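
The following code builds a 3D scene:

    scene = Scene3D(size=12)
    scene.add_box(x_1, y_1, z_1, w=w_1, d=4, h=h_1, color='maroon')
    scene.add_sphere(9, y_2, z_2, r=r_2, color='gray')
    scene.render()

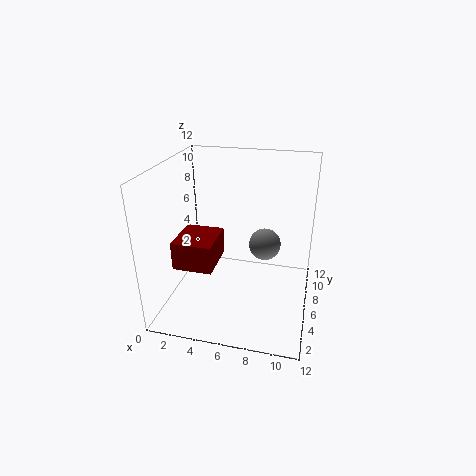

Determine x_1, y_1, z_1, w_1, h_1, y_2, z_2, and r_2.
x_1 = 0.5; y_1 = 4.5; z_1 = 3; w_1 = 3.5; h_1 = 2.5; y_2 = 1; z_2 = 8.5; r_2 = 1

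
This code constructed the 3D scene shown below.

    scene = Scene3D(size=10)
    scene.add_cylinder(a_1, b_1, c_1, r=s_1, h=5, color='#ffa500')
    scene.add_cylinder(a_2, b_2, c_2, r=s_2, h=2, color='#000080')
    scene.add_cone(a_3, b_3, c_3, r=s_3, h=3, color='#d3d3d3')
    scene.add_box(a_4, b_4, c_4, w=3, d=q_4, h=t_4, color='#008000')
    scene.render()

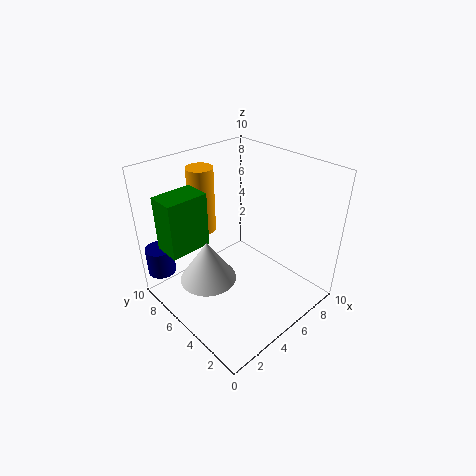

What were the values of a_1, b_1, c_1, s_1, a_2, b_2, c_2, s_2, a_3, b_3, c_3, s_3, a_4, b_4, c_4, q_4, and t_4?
a_1 = 5; b_1 = 9; c_1 = 4; s_1 = 1; a_2 = 1; b_2 = 9; c_2 = 2; s_2 = 1; a_3 = 3; b_3 = 6; c_3 = 2; s_3 = 2; a_4 = 1; b_4 = 7; c_4 = 4; q_4 = 2; t_4 = 4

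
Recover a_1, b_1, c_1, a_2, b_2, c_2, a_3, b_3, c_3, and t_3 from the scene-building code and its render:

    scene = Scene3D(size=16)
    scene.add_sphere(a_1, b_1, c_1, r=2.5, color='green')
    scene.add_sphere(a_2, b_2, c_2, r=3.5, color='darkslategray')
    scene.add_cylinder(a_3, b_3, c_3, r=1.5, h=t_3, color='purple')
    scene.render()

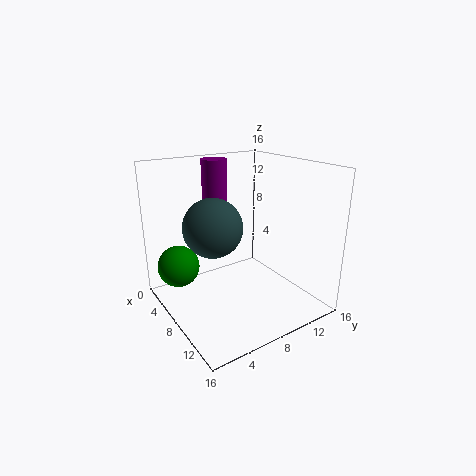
a_1 = 2.5, b_1 = 3, c_1 = 3.5, a_2 = 5, b_2 = 6.5, c_2 = 8.5, a_3 = 3, b_3 = 8, c_3 = 8.5, t_3 = 7.5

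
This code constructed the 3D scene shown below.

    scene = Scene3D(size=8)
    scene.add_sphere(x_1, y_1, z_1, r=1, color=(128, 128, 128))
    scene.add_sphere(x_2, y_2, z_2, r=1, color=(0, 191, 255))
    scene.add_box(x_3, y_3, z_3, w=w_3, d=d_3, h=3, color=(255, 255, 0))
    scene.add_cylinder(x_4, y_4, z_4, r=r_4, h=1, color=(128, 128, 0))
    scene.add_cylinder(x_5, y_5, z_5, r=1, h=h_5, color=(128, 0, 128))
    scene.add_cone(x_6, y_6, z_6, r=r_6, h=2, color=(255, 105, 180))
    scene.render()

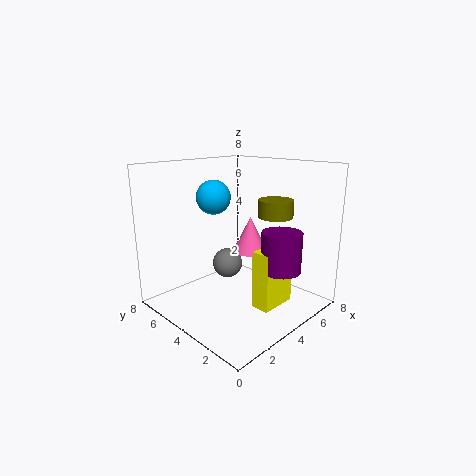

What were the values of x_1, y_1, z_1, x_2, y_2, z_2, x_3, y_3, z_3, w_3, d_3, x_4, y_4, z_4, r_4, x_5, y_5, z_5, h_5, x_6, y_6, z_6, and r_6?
x_1 = 6; y_1 = 7; z_1 = 1; x_2 = 4; y_2 = 6; z_2 = 6; x_3 = 3; y_3 = 1; z_3 = 1; w_3 = 2; d_3 = 1; x_4 = 6; y_4 = 3; z_4 = 5; r_4 = 1; x_5 = 4; y_5 = 1; z_5 = 3; h_5 = 2; x_6 = 5; y_6 = 4; z_6 = 3; r_6 = 1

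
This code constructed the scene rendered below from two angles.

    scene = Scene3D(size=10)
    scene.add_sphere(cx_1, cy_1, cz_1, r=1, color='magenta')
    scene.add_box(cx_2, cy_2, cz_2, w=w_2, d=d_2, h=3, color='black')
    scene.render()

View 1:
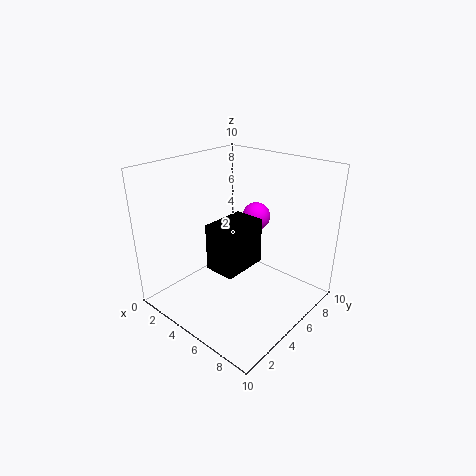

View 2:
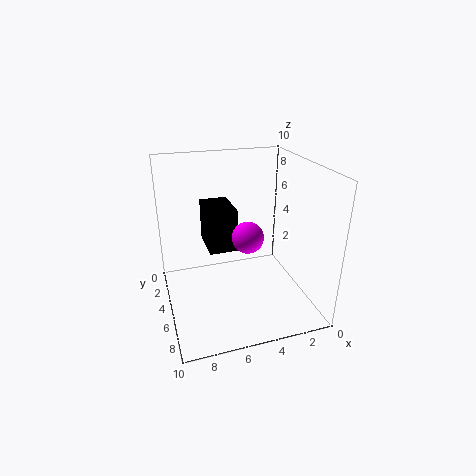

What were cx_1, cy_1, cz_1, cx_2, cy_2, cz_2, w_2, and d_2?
cx_1 = 5; cy_1 = 7; cz_1 = 6; cx_2 = 5; cy_2 = 2; cz_2 = 4; w_2 = 2; d_2 = 3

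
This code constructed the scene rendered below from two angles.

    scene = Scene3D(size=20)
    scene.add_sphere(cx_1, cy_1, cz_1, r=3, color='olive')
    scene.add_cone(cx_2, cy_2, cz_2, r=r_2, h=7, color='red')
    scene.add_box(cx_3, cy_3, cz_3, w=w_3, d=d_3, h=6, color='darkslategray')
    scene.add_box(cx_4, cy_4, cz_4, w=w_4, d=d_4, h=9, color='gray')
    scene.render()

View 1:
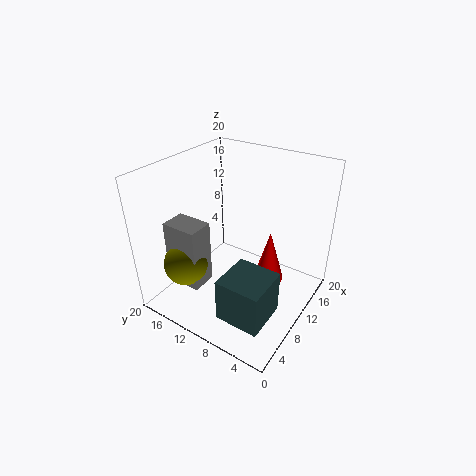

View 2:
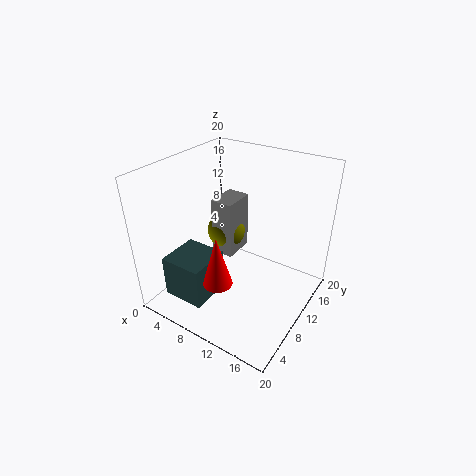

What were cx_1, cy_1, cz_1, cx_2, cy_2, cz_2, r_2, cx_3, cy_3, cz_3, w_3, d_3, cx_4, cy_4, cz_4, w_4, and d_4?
cx_1 = 4.5; cy_1 = 15; cz_1 = 7; cx_2 = 10; cy_2 = 5; cz_2 = 5.5; r_2 = 2; cx_3 = 2.5; cy_3 = 2.5; cz_3 = 2; w_3 = 6; d_3 = 6; cx_4 = 3.5; cy_4 = 12.5; cz_4 = 4; w_4 = 3.5; d_4 = 5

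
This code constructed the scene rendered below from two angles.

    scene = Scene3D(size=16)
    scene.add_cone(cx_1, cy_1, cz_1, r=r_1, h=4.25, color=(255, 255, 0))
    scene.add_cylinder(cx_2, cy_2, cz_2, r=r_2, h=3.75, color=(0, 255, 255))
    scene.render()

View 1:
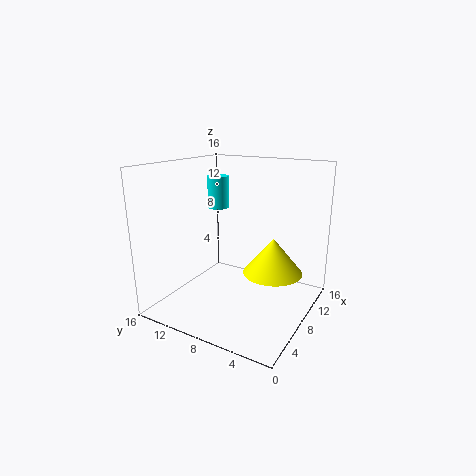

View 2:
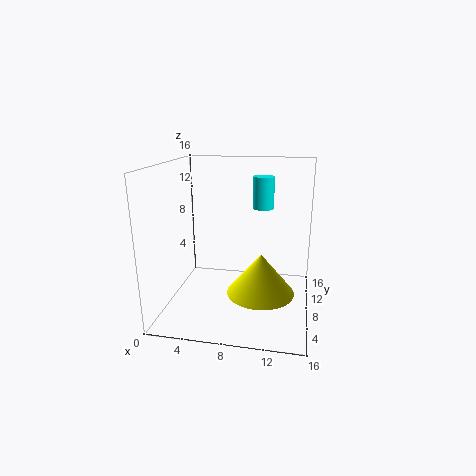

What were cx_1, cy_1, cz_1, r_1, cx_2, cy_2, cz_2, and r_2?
cx_1 = 11; cy_1 = 5; cz_1 = 3.25; r_1 = 3.5; cx_2 = 10.25; cy_2 = 12; cz_2 = 10.5; r_2 = 1.25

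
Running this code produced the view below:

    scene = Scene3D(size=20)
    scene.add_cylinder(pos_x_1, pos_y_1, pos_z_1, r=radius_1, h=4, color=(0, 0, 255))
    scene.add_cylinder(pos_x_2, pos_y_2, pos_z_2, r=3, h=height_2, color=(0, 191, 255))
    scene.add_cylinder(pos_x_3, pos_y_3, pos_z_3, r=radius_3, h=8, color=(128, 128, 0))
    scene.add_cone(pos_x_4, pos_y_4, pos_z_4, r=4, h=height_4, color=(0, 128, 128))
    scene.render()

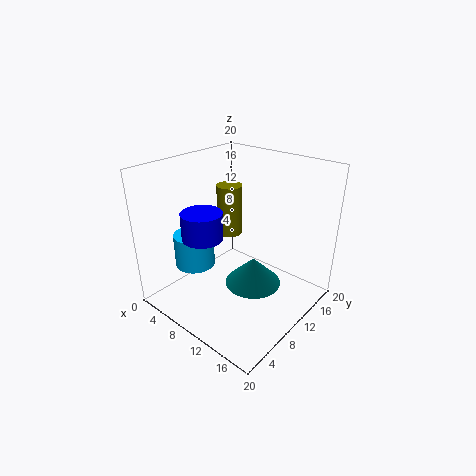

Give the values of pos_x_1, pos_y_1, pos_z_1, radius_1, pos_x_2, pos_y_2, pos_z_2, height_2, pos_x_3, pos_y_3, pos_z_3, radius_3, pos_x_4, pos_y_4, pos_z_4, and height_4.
pos_x_1 = 5; pos_y_1 = 8; pos_z_1 = 9; radius_1 = 3; pos_x_2 = 3; pos_y_2 = 8; pos_z_2 = 4; height_2 = 5; pos_x_3 = 4; pos_y_3 = 15; pos_z_3 = 7; radius_3 = 2; pos_x_4 = 12; pos_y_4 = 11; pos_z_4 = 3; height_4 = 4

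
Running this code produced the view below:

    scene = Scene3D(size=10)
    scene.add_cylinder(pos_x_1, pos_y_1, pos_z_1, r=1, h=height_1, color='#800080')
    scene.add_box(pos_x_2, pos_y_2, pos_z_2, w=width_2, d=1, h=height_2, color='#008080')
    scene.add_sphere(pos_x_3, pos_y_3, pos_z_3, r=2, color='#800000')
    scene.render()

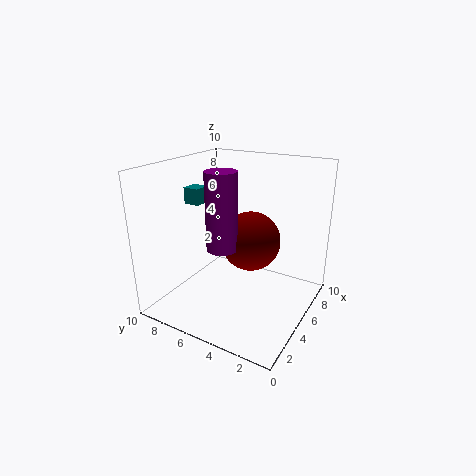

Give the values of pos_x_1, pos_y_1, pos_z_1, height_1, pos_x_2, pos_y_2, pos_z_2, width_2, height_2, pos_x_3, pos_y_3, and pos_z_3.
pos_x_1 = 3
pos_y_1 = 5
pos_z_1 = 5
height_1 = 5
pos_x_2 = 2
pos_y_2 = 6
pos_z_2 = 8
width_2 = 1
height_2 = 1
pos_x_3 = 5
pos_y_3 = 4
pos_z_3 = 5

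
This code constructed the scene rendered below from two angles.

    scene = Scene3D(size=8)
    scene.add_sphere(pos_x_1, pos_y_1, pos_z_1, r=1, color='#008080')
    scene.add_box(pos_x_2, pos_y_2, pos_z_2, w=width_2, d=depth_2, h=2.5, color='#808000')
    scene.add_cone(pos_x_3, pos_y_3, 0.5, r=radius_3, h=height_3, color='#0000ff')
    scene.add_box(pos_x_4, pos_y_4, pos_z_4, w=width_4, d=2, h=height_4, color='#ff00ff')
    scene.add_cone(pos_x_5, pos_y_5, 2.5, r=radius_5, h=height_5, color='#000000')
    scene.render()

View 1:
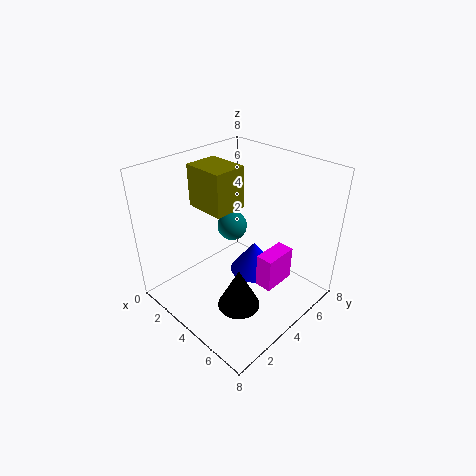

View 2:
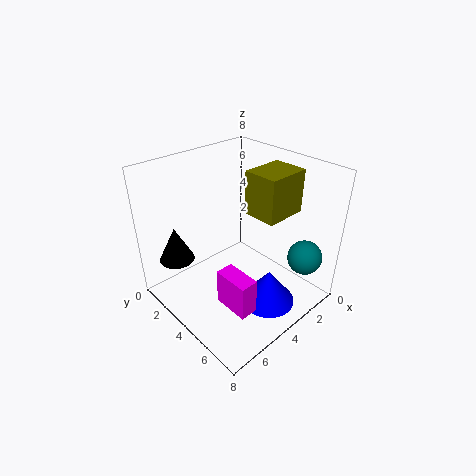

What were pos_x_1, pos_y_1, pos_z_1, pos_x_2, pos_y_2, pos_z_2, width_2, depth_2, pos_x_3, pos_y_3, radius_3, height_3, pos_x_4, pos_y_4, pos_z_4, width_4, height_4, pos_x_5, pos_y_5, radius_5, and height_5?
pos_x_1 = 1, pos_y_1 = 6.5, pos_z_1 = 2.5, pos_x_2 = 0.5, pos_y_2 = 3.5, pos_z_2 = 5, width_2 = 2.5, depth_2 = 2, pos_x_3 = 3.5, pos_y_3 = 6, radius_3 = 1.5, height_3 = 2, pos_x_4 = 5, pos_y_4 = 4.5, pos_z_4 = 1, width_4 = 1, height_4 = 2, pos_x_5 = 6.5, pos_y_5 = 1.5, radius_5 = 1, height_5 = 2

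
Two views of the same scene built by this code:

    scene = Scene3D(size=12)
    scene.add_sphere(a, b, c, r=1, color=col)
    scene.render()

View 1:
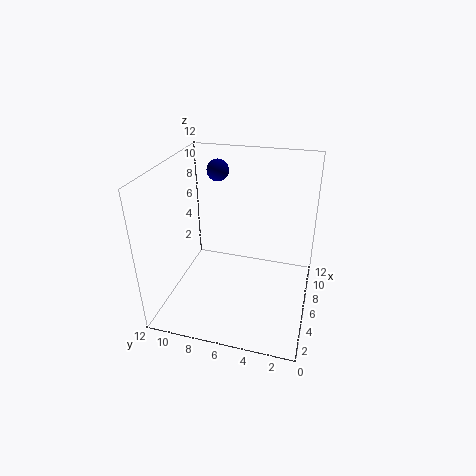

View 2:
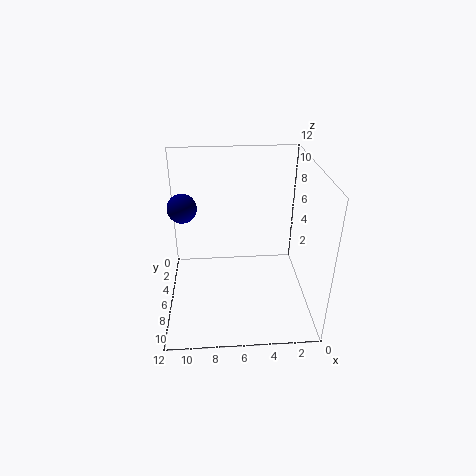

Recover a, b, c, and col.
a = 10, b = 9, c = 10.25, col = 'navy'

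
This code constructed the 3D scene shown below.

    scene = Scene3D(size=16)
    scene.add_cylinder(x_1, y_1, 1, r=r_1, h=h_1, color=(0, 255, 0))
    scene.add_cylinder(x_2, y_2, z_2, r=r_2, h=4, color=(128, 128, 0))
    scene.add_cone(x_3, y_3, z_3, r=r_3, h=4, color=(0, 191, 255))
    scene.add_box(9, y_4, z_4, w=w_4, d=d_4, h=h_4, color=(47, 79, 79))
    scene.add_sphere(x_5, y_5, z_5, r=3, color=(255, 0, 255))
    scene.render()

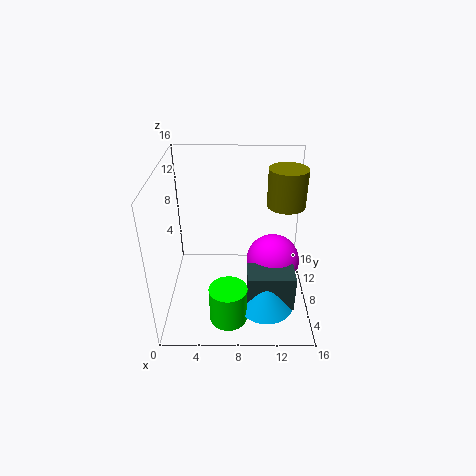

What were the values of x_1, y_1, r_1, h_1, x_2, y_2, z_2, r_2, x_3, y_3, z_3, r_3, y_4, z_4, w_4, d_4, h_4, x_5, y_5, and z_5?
x_1 = 7; y_1 = 3; r_1 = 2; h_1 = 4; x_2 = 13; y_2 = 8; z_2 = 12; r_2 = 2; x_3 = 11; y_3 = 4; z_3 = 2; r_3 = 3; y_4 = 3; z_4 = 2; w_4 = 5; d_4 = 3; h_4 = 4; x_5 = 12; y_5 = 8; z_5 = 5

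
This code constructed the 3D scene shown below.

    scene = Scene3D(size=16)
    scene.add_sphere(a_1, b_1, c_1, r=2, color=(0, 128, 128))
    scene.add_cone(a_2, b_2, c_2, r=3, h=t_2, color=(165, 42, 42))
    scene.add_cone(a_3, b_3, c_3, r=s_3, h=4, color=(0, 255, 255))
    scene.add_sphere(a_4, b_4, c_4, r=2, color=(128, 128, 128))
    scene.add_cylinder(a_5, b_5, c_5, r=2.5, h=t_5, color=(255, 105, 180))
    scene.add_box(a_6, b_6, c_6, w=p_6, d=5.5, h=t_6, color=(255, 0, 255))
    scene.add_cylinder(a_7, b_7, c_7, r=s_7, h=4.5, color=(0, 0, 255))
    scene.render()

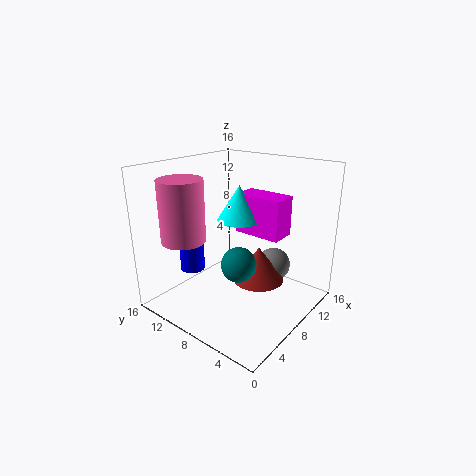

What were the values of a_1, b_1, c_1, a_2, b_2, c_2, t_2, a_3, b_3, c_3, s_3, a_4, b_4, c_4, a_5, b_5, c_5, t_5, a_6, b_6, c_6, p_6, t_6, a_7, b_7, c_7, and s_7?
a_1 = 7.5; b_1 = 7.5; c_1 = 5; a_2 = 10; b_2 = 6.5; c_2 = 2.5; t_2 = 4; a_3 = 9.5; b_3 = 9; c_3 = 9.5; s_3 = 2.5; a_4 = 12.5; b_4 = 6; c_4 = 3.5; a_5 = 4.5; b_5 = 13; c_5 = 7.5; t_5 = 7; a_6 = 9.5; b_6 = 4; c_6 = 8; p_6 = 3; t_6 = 4.5; a_7 = 7; b_7 = 14.5; c_7 = 2.5; s_7 = 1.5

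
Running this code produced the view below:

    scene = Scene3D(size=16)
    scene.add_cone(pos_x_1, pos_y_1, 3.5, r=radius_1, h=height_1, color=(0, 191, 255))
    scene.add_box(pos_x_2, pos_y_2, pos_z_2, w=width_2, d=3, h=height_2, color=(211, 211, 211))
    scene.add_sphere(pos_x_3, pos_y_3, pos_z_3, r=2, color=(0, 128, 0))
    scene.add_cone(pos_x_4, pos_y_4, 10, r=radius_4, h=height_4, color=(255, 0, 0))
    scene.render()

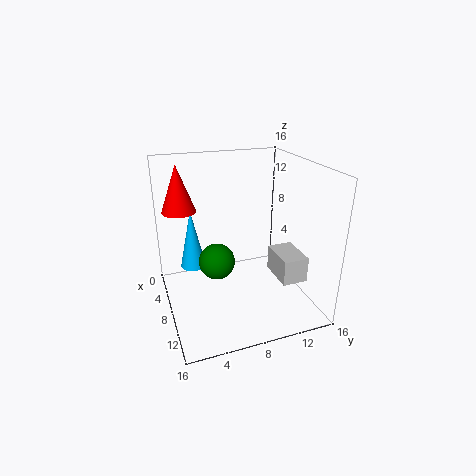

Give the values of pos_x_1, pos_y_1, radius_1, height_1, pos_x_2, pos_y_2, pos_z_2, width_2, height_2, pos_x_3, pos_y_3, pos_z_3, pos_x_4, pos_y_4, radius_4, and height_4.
pos_x_1 = 4.5
pos_y_1 = 3.5
radius_1 = 1.5
height_1 = 7
pos_x_2 = 6.5
pos_y_2 = 12.5
pos_z_2 = 2.5
width_2 = 4.5
height_2 = 3
pos_x_3 = 8
pos_y_3 = 5.5
pos_z_3 = 5.5
pos_x_4 = 3
pos_y_4 = 2.5
radius_4 = 2
height_4 = 5.5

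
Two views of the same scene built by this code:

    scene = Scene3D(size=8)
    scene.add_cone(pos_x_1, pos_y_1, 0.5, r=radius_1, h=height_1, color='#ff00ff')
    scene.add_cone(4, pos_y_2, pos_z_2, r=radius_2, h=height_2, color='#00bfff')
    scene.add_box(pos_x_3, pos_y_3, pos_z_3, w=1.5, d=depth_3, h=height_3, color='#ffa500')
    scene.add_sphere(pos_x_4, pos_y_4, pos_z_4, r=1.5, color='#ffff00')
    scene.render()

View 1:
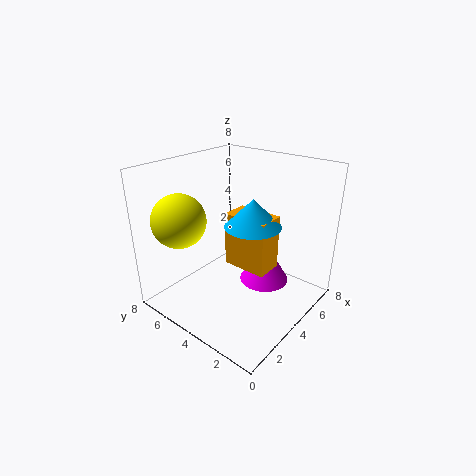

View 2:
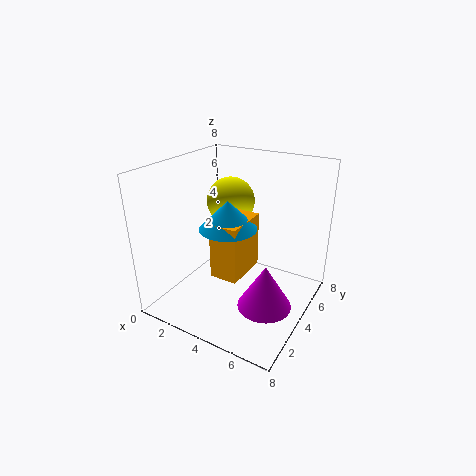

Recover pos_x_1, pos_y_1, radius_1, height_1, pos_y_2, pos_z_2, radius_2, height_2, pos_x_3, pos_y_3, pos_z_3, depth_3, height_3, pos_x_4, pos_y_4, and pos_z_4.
pos_x_1 = 6; pos_y_1 = 3.5; radius_1 = 1.5; height_1 = 2.5; pos_y_2 = 3; pos_z_2 = 5; radius_2 = 1.5; height_2 = 1.5; pos_x_3 = 3.5; pos_y_3 = 2; pos_z_3 = 2.5; depth_3 = 2.5; height_3 = 3; pos_x_4 = 2; pos_y_4 = 6.5; pos_z_4 = 5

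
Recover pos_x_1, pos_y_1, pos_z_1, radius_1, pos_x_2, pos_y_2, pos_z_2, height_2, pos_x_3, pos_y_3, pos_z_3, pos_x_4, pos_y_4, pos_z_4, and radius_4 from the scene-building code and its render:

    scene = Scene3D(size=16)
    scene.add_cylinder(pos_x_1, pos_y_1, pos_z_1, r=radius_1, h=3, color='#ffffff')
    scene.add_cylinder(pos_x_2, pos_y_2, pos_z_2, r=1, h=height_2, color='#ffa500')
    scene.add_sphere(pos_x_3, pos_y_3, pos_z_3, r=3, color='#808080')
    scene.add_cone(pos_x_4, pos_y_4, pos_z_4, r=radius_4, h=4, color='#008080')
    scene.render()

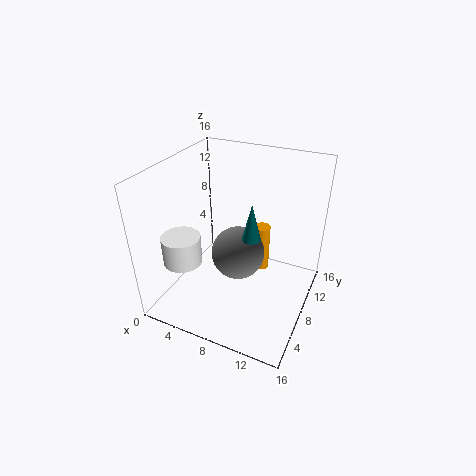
pos_x_1 = 4; pos_y_1 = 3; pos_z_1 = 7; radius_1 = 2; pos_x_2 = 9; pos_y_2 = 13; pos_z_2 = 1; height_2 = 6; pos_x_3 = 8; pos_y_3 = 8; pos_z_3 = 6; pos_x_4 = 10; pos_y_4 = 7; pos_z_4 = 9; radius_4 = 1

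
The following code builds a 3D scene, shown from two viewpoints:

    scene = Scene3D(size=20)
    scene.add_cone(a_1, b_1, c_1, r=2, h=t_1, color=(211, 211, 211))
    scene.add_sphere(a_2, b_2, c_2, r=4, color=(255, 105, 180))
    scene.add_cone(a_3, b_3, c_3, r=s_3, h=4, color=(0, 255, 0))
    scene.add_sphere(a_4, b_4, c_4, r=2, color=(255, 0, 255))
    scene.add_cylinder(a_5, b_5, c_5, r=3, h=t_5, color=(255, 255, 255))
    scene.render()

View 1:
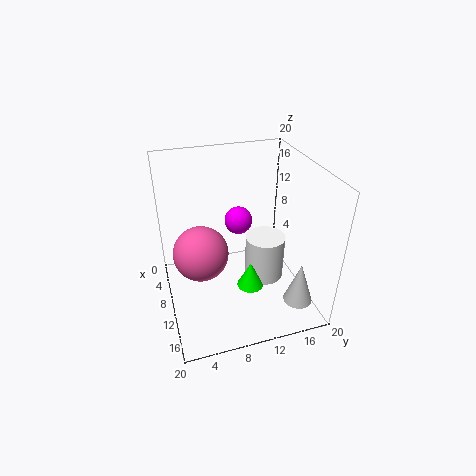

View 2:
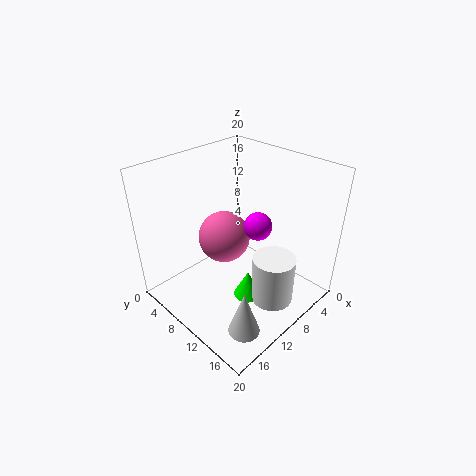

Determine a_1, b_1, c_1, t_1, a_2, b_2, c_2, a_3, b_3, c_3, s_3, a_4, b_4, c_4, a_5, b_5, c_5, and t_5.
a_1 = 16
b_1 = 17
c_1 = 2
t_1 = 6
a_2 = 8
b_2 = 5
c_2 = 7
a_3 = 10
b_3 = 12
c_3 = 1
s_3 = 2
a_4 = 7
b_4 = 11
c_4 = 11
a_5 = 8
b_5 = 15
c_5 = 1
t_5 = 7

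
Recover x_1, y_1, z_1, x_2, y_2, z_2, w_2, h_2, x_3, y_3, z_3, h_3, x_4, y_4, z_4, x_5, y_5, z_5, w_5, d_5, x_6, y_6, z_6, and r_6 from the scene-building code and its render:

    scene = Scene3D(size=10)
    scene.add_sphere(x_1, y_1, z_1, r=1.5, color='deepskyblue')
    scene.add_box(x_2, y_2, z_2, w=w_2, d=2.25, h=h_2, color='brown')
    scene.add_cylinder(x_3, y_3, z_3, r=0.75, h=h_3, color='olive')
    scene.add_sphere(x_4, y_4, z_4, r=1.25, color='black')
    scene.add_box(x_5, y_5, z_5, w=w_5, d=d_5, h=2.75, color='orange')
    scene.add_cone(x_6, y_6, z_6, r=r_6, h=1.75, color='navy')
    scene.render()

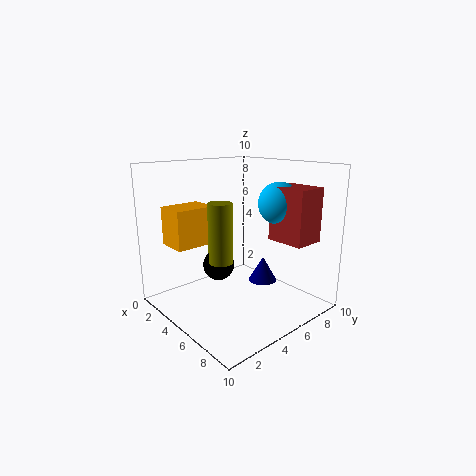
x_1 = 6.25, y_1 = 7.75, z_1 = 7.25, x_2 = 6, y_2 = 7, z_2 = 4.75, w_2 = 2.75, h_2 = 3.75, x_3 = 6.25, y_3 = 2.5, z_3 = 4.25, h_3 = 3.75, x_4 = 1.75, y_4 = 5.75, z_4 = 1.75, x_5 = 0.75, y_5 = 1.5, z_5 = 4.25, w_5 = 2.25, d_5 = 3, x_6 = 6, y_6 = 6.5, z_6 = 1.75, r_6 = 1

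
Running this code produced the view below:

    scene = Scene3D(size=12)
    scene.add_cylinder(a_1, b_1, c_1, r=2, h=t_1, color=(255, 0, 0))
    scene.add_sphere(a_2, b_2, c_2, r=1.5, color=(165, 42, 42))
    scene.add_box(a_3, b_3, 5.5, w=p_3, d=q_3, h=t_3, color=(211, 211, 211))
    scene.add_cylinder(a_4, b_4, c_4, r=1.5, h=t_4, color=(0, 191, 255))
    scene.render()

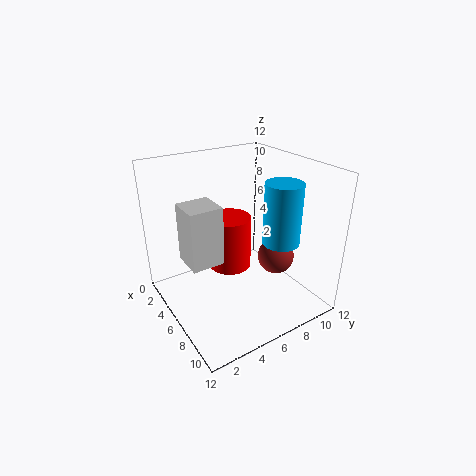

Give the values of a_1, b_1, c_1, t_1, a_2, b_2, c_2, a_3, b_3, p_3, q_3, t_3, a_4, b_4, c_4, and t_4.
a_1 = 3
b_1 = 7
c_1 = 1.5
t_1 = 5
a_2 = 8
b_2 = 8.5
c_2 = 4.5
a_3 = 5.5
b_3 = 1
p_3 = 2.5
q_3 = 2.5
t_3 = 4.5
a_4 = 8.5
b_4 = 8.5
c_4 = 6
t_4 = 5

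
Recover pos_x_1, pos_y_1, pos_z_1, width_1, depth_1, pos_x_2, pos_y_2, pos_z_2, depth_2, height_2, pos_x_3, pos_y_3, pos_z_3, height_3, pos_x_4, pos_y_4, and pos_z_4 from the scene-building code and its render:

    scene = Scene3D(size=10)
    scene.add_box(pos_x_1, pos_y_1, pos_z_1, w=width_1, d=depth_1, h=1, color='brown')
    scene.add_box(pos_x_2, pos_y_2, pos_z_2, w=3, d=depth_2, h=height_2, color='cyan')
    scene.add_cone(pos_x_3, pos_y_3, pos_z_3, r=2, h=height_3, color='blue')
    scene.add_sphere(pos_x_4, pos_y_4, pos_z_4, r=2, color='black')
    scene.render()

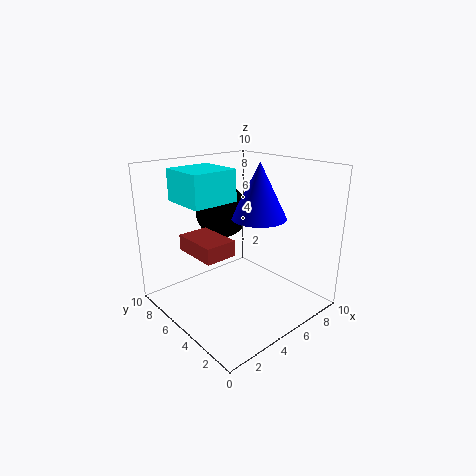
pos_x_1 = 1
pos_y_1 = 3
pos_z_1 = 5
width_1 = 2
depth_1 = 3
pos_x_2 = 1
pos_y_2 = 4
pos_z_2 = 8
depth_2 = 3
height_2 = 2
pos_x_3 = 7
pos_y_3 = 5
pos_z_3 = 6
height_3 = 4
pos_x_4 = 6
pos_y_4 = 8
pos_z_4 = 6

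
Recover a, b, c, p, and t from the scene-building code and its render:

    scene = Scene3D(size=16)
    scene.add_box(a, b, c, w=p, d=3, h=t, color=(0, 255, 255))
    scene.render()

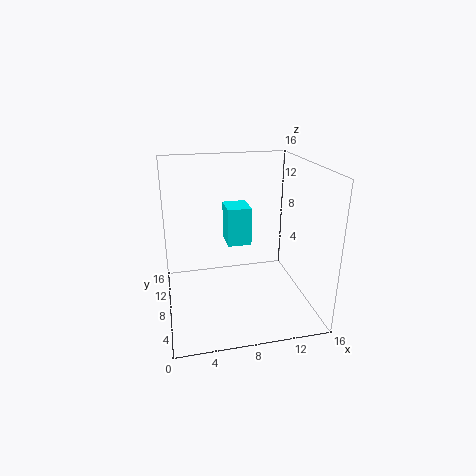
a = 6.5, b = 6, c = 8, p = 2.5, t = 4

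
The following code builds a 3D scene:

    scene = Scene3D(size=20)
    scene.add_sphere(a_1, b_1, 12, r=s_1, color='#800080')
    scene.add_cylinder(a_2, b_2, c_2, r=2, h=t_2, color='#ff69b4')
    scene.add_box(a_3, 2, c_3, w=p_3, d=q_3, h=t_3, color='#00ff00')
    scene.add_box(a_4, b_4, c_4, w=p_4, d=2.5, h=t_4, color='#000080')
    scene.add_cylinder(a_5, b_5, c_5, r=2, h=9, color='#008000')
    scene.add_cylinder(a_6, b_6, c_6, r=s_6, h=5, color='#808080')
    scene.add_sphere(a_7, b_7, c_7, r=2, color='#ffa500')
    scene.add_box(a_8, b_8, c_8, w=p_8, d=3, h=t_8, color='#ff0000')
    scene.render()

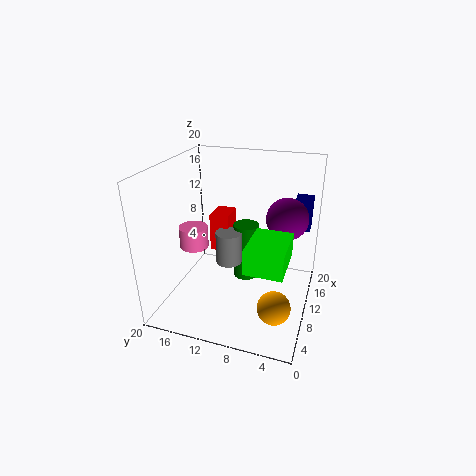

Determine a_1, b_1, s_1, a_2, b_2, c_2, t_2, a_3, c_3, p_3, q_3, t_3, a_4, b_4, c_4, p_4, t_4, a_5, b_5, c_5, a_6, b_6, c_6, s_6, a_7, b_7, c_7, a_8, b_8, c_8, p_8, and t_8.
a_1 = 14, b_1 = 4, s_1 = 3, a_2 = 8.5, b_2 = 16, c_2 = 8.5, t_2 = 3, a_3 = 1, c_3 = 10.5, p_3 = 6, q_3 = 4.5, t_3 = 3, a_4 = 17, b_4 = 1, c_4 = 9, p_4 = 2.5, t_4 = 5, a_5 = 15.5, b_5 = 10.5, c_5 = 0.5, a_6 = 13, b_6 = 12.5, c_6 = 4, s_6 = 2, a_7 = 2.5, b_7 = 3, c_7 = 5.5, a_8 = 14, b_8 = 13, c_8 = 5, p_8 = 4, t_8 = 6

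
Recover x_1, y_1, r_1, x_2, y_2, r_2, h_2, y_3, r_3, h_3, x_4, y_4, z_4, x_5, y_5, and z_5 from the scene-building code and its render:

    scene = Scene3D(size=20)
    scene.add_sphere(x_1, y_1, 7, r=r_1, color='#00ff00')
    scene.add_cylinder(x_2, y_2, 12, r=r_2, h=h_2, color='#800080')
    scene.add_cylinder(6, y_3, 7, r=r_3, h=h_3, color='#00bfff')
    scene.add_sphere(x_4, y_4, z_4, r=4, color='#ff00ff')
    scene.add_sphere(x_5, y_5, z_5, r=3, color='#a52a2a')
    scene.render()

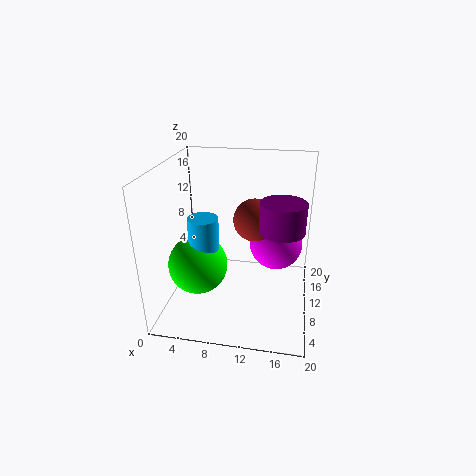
x_1 = 5
y_1 = 7
r_1 = 4
x_2 = 16
y_2 = 9
r_2 = 3
h_2 = 4
y_3 = 7
r_3 = 2
h_3 = 7
x_4 = 15
y_4 = 15
z_4 = 7
x_5 = 12
y_5 = 12
z_5 = 12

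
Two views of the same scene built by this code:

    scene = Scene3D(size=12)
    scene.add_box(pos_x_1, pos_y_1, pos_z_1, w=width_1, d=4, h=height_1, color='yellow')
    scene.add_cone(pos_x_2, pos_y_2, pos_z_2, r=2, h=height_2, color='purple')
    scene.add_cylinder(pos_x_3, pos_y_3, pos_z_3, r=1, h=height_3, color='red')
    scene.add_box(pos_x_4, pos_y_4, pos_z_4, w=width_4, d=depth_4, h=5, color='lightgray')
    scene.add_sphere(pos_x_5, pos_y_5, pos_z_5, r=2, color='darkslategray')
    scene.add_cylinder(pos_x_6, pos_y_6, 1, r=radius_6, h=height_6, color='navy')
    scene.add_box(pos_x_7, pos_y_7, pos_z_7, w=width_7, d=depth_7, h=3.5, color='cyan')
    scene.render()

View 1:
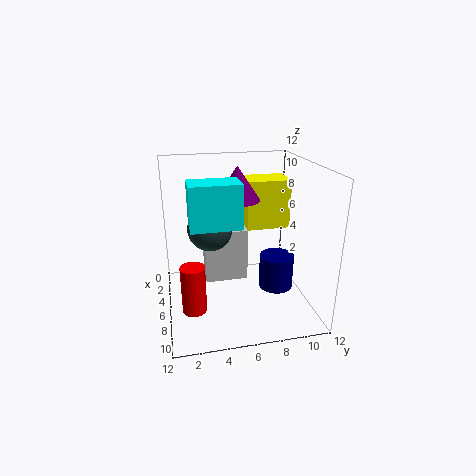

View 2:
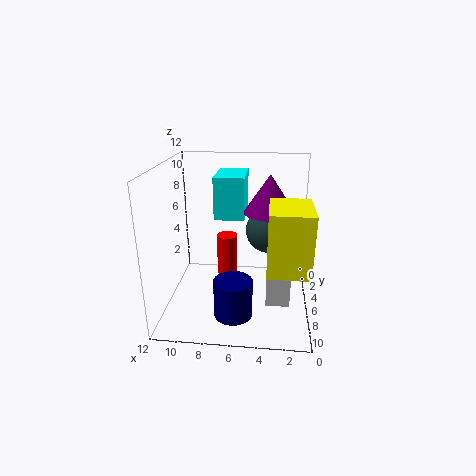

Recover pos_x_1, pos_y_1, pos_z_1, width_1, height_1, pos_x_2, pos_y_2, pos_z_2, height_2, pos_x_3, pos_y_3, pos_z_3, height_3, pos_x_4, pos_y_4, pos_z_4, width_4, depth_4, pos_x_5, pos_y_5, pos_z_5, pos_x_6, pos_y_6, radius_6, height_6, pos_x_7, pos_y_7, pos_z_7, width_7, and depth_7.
pos_x_1 = 0.5; pos_y_1 = 7.5; pos_z_1 = 5.5; width_1 = 3; height_1 = 4.5; pos_x_2 = 3.5; pos_y_2 = 6.5; pos_z_2 = 8.5; height_2 = 3; pos_x_3 = 7.5; pos_y_3 = 2; pos_z_3 = 0.5; height_3 = 4; pos_x_4 = 1.5; pos_y_4 = 3.5; pos_z_4 = 0.5; width_4 = 2; depth_4 = 4; pos_x_5 = 3.5; pos_y_5 = 4; pos_z_5 = 6; pos_x_6 = 6; pos_y_6 = 9.5; radius_6 = 1.5; height_6 = 3; pos_x_7 = 5.5; pos_y_7 = 2; pos_z_7 = 7.5; width_7 = 2.5; depth_7 = 4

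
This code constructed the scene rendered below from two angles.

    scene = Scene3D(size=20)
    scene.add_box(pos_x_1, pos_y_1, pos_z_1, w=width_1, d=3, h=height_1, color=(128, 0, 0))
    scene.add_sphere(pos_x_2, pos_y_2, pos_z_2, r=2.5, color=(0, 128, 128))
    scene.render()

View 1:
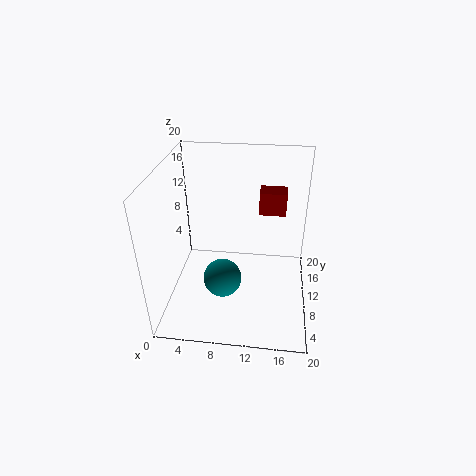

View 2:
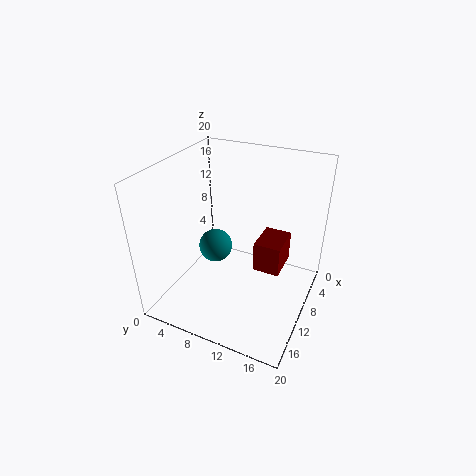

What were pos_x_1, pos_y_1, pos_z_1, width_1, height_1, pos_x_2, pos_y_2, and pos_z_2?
pos_x_1 = 12.5
pos_y_1 = 15
pos_z_1 = 11
width_1 = 4
height_1 = 3.5
pos_x_2 = 8.5
pos_y_2 = 5.5
pos_z_2 = 6.5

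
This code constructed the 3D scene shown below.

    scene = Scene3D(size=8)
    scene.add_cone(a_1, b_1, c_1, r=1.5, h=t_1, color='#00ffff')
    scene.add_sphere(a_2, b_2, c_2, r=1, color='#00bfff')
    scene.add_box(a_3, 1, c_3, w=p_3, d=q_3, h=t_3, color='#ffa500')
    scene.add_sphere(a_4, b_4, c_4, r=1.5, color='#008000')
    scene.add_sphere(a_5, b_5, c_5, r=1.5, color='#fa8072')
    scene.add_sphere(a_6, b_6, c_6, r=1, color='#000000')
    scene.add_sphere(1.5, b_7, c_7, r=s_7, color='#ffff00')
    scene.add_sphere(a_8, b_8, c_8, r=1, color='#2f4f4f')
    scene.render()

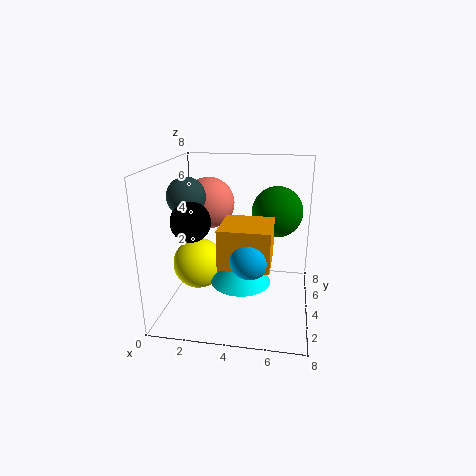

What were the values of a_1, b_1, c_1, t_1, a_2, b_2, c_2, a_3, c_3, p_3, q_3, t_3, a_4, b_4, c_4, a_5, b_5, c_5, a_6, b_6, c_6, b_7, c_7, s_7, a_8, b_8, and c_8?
a_1 = 4.5, b_1 = 2, c_1 = 2.5, t_1 = 2, a_2 = 5, b_2 = 1.5, c_2 = 4, a_3 = 3.5, c_3 = 3.5, p_3 = 2.5, q_3 = 2.5, t_3 = 2, a_4 = 6, b_4 = 6, c_4 = 5, a_5 = 2, b_5 = 5.5, c_5 = 5.5, a_6 = 2, b_6 = 2, c_6 = 5.5, b_7 = 4.5, c_7 = 2, s_7 = 1.5, a_8 = 1.5, b_8 = 3, c_8 = 6.5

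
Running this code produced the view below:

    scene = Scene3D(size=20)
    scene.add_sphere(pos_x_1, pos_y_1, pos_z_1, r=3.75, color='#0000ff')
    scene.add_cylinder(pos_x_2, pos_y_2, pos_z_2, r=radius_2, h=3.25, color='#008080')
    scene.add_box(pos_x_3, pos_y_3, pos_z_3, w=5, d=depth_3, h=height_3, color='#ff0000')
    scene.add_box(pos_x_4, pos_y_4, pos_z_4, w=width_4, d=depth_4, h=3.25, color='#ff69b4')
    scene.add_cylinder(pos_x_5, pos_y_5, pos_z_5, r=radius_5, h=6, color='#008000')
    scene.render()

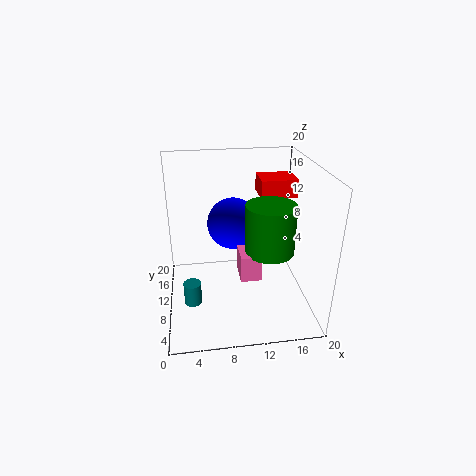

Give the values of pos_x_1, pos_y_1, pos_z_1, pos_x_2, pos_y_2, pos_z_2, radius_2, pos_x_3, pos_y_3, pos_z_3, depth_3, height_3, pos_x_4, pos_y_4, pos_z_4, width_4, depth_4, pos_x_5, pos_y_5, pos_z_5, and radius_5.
pos_x_1 = 9.75
pos_y_1 = 13.25
pos_z_1 = 10.75
pos_x_2 = 3.25
pos_y_2 = 9
pos_z_2 = 0.5
radius_2 = 1.25
pos_x_3 = 13.25
pos_y_3 = 10.5
pos_z_3 = 15.25
depth_3 = 4.25
height_3 = 2.5
pos_x_4 = 9.25
pos_y_4 = 2.5
pos_z_4 = 8
width_4 = 2.5
depth_4 = 3.25
pos_x_5 = 13
pos_y_5 = 4.25
pos_z_5 = 11
radius_5 = 3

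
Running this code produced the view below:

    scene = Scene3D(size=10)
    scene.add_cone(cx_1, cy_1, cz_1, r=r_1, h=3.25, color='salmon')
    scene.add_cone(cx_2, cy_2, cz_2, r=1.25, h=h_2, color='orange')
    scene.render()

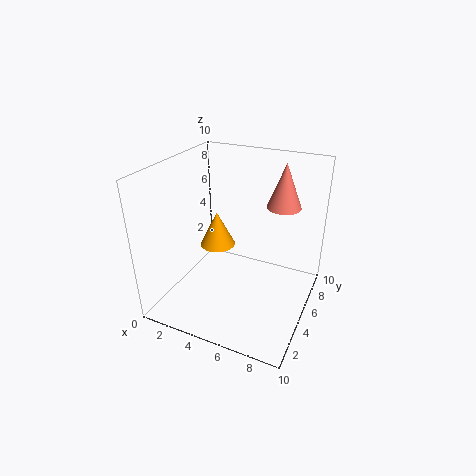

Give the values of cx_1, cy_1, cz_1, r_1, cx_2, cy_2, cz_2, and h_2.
cx_1 = 7.25; cy_1 = 8; cz_1 = 6.5; r_1 = 1.25; cx_2 = 3.25; cy_2 = 5.25; cz_2 = 4; h_2 = 2.5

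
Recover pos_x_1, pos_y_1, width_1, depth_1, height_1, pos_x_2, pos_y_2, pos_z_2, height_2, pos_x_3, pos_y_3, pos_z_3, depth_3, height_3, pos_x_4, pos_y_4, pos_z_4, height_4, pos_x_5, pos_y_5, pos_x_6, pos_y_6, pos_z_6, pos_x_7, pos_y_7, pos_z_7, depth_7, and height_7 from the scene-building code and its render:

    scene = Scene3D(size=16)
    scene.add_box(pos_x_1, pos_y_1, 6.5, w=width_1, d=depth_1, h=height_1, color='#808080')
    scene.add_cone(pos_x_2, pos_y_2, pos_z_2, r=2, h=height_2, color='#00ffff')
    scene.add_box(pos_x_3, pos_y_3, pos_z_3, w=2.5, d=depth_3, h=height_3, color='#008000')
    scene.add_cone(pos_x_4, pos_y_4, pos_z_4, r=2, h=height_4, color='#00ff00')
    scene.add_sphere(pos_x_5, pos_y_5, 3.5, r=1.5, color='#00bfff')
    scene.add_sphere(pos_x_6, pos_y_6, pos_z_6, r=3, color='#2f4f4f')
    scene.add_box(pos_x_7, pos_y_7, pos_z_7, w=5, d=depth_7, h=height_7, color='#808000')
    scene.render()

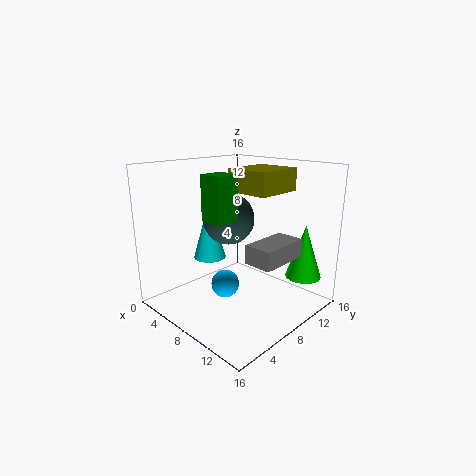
pos_x_1 = 11
pos_y_1 = 6
width_1 = 3
depth_1 = 5.5
height_1 = 2
pos_x_2 = 2.5
pos_y_2 = 8.5
pos_z_2 = 4
height_2 = 7
pos_x_3 = 8
pos_y_3 = 3
pos_z_3 = 11
depth_3 = 2.5
height_3 = 4.5
pos_x_4 = 13.5
pos_y_4 = 13
pos_z_4 = 3.5
height_4 = 6
pos_x_5 = 8.5
pos_y_5 = 5.5
pos_x_6 = 5.5
pos_y_6 = 9
pos_z_6 = 9.5
pos_x_7 = 6.5
pos_y_7 = 8
pos_z_7 = 13
depth_7 = 5.5
height_7 = 2.5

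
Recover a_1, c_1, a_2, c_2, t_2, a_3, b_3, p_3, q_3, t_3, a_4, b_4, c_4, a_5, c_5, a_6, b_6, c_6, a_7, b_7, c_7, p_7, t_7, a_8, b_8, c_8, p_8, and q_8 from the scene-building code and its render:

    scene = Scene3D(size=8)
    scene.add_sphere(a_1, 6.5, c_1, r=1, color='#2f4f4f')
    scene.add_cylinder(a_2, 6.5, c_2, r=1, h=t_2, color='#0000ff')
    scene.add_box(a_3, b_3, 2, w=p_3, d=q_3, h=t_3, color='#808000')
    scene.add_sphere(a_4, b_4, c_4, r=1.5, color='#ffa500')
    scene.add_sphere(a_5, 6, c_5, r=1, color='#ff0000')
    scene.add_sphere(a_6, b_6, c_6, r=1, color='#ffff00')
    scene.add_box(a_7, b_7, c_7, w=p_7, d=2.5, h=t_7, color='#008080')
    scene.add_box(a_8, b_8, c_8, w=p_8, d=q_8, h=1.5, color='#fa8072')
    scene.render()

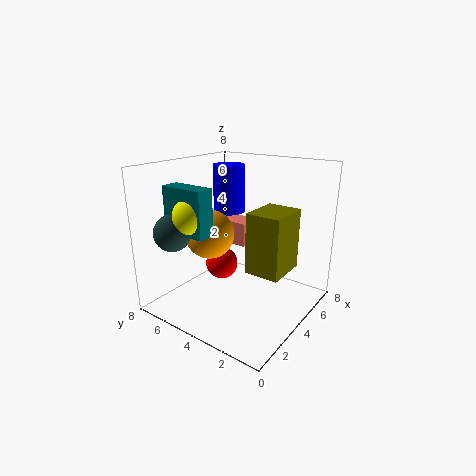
a_1 = 1.5, c_1 = 4.5, a_2 = 6.5, c_2 = 4.5, t_2 = 3, a_3 = 4, b_3 = 1.5, p_3 = 2.5, q_3 = 2, t_3 = 3.5, a_4 = 4.5, b_4 = 6.5, c_4 = 3.5, a_5 = 5, c_5 = 1.5, a_6 = 2, b_6 = 5.5, c_6 = 5.5, a_7 = 1.5, b_7 = 4.5, c_7 = 4.5, p_7 = 1, t_7 = 2.5, a_8 = 6, b_8 = 5, c_8 = 2.5, p_8 = 1.5, q_8 = 2.5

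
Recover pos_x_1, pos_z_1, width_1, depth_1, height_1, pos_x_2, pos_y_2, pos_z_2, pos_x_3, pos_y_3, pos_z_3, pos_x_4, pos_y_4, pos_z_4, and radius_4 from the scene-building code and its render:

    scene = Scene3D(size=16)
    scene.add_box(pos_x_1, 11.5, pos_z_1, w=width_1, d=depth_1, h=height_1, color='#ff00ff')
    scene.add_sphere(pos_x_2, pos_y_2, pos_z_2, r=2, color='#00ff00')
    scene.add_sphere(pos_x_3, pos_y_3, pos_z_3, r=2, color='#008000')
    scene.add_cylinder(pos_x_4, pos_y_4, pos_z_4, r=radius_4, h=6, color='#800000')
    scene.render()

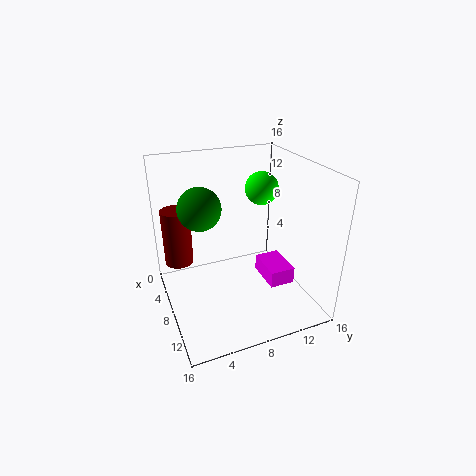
pos_x_1 = 5.5, pos_z_1 = 1.5, width_1 = 4.5, depth_1 = 3, height_1 = 2, pos_x_2 = 4.5, pos_y_2 = 12.5, pos_z_2 = 12, pos_x_3 = 11, pos_y_3 = 3, pos_z_3 = 13.5, pos_x_4 = 7, pos_y_4 = 1.5, pos_z_4 = 6, radius_4 = 1.5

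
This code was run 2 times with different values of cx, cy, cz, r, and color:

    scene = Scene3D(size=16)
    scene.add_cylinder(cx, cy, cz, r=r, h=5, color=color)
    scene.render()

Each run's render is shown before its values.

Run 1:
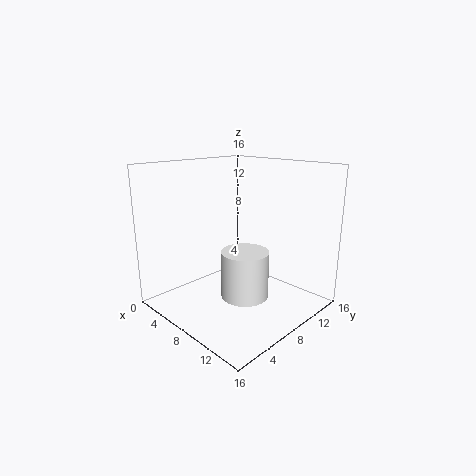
cx = 10.5
cy = 6.5
cz = 2.5
r = 2.5
color = 'white'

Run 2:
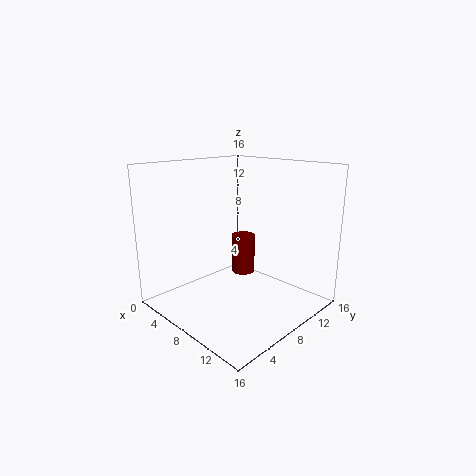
cx = 4.5
cy = 12.5
cz = 1.5
r = 1.5
color = 'maroon'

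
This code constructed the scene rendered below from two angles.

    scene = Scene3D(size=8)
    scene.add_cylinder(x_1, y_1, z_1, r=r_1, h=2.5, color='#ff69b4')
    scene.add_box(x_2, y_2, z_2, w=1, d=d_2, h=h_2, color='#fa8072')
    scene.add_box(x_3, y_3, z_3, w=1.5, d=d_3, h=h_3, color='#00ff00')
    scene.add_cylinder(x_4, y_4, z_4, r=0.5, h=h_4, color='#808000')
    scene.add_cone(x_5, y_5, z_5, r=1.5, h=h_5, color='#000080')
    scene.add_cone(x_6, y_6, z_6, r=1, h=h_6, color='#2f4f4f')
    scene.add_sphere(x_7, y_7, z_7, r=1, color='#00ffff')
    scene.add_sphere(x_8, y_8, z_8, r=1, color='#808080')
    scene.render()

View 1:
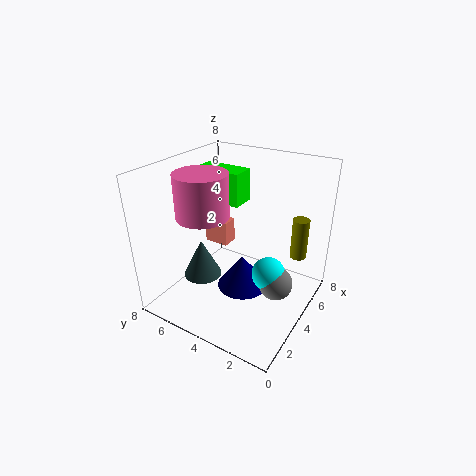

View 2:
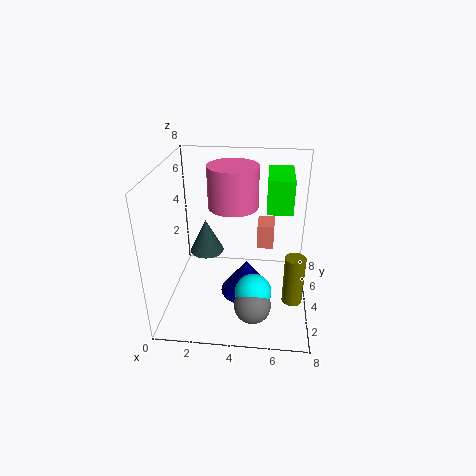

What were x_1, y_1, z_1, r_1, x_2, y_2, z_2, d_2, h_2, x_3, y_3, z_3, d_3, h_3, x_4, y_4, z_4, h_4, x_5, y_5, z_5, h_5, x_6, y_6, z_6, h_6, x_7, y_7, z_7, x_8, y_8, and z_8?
x_1 = 3.5, y_1 = 6, z_1 = 5, r_1 = 1.5, x_2 = 5, y_2 = 5.5, z_2 = 2.5, d_2 = 1.5, h_2 = 1.5, x_3 = 5.5, y_3 = 5, z_3 = 5, d_3 = 3, h_3 = 2, x_4 = 7, y_4 = 1.5, z_4 = 2, h_4 = 2.5, x_5 = 4.5, y_5 = 4, z_5 = 0.5, h_5 = 2, x_6 = 2, y_6 = 5, z_6 = 2.5, h_6 = 2, x_7 = 5, y_7 = 2.5, z_7 = 1.5, x_8 = 5, y_8 = 2, z_8 = 1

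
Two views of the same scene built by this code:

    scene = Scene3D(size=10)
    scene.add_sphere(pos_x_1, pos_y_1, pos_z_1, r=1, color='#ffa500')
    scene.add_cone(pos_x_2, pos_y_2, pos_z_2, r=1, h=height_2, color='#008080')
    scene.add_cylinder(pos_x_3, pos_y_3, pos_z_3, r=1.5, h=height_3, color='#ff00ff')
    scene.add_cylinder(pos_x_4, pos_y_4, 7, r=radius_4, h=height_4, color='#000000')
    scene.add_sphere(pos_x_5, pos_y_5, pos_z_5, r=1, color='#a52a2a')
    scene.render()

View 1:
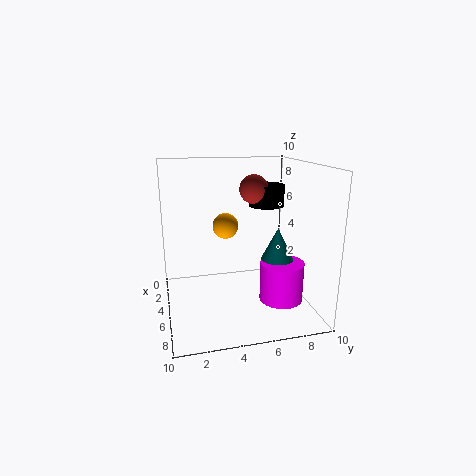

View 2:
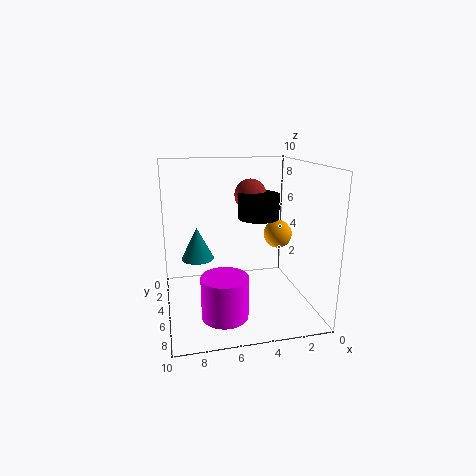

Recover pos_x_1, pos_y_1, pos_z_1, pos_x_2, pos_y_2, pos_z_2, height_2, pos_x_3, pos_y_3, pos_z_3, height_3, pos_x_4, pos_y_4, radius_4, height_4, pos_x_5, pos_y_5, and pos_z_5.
pos_x_1 = 2
pos_y_1 = 4.75
pos_z_1 = 5
pos_x_2 = 8
pos_y_2 = 6.75
pos_z_2 = 4.5
height_2 = 2
pos_x_3 = 6.5
pos_y_3 = 7.75
pos_z_3 = 0.75
height_3 = 2.75
pos_x_4 = 4.25
pos_y_4 = 7.25
radius_4 = 1.25
height_4 = 1.5
pos_x_5 = 4.5
pos_y_5 = 6.25
pos_z_5 = 8.25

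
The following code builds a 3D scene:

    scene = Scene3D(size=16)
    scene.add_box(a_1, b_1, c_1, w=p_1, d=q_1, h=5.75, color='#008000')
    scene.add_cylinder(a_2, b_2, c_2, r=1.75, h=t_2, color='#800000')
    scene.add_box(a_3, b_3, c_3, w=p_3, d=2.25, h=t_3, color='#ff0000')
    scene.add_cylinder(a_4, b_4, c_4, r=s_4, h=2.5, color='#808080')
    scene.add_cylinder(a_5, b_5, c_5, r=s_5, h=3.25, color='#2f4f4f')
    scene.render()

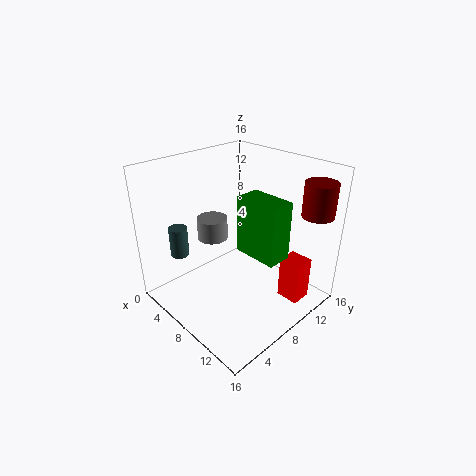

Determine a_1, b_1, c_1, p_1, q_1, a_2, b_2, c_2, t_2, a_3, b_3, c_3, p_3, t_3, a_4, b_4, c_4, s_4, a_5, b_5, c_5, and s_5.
a_1 = 10.25, b_1 = 5.75, c_1 = 8.5, p_1 = 4.5, q_1 = 2.5, a_2 = 14, b_2 = 14, c_2 = 10.75, t_2 = 3.75, a_3 = 12.5, b_3 = 10, c_3 = 1.75, p_3 = 2.5, t_3 = 4.75, a_4 = 4.5, b_4 = 7.25, c_4 = 7, s_4 = 1.75, a_5 = 4.25, b_5 = 2.75, c_5 = 6.5, s_5 = 1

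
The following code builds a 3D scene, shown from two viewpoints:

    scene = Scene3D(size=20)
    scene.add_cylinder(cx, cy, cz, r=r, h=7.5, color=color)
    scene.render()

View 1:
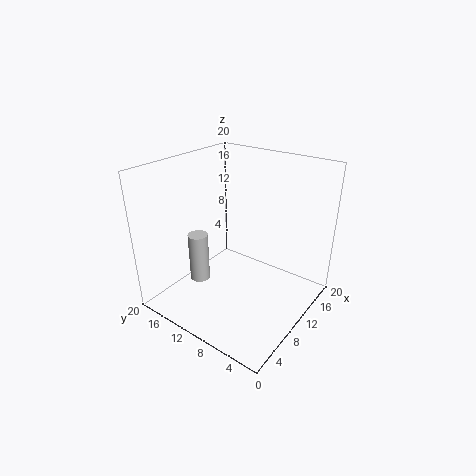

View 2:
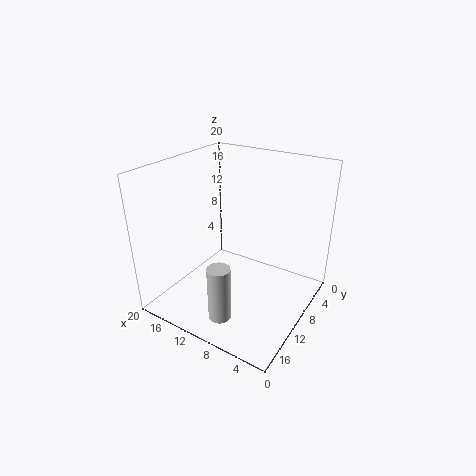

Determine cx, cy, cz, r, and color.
cx = 8.75, cy = 16.5, cz = 1.5, r = 1.5, color = 'lightgray'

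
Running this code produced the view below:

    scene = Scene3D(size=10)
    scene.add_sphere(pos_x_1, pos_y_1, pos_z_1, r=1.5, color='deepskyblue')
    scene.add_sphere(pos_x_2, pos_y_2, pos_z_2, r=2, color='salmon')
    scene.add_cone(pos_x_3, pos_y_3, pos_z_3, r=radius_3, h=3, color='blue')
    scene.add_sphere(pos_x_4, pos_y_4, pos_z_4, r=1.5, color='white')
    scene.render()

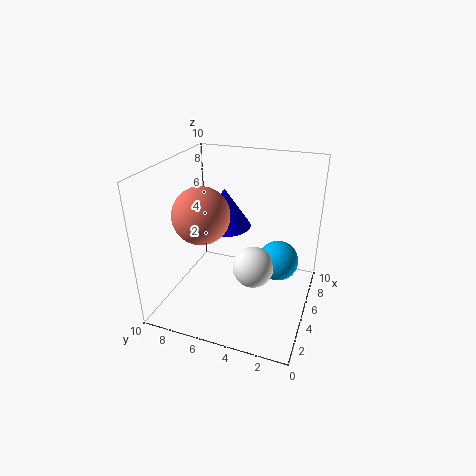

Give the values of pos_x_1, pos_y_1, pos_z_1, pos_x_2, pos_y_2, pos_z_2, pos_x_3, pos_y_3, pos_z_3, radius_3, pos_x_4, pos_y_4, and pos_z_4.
pos_x_1 = 7; pos_y_1 = 2.5; pos_z_1 = 2.5; pos_x_2 = 4.5; pos_y_2 = 7.5; pos_z_2 = 6.5; pos_x_3 = 7.5; pos_y_3 = 7; pos_z_3 = 4.5; radius_3 = 2; pos_x_4 = 5.5; pos_y_4 = 4; pos_z_4 = 2.5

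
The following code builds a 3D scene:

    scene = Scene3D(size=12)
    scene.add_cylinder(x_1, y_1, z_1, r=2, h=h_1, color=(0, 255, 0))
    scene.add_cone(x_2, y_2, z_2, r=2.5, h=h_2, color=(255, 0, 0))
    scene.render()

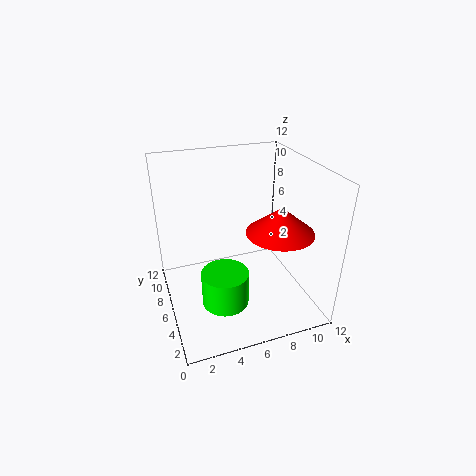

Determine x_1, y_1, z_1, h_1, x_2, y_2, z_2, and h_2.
x_1 = 4.5, y_1 = 5, z_1 = 0.5, h_1 = 3, x_2 = 8, y_2 = 2.5, z_2 = 8, h_2 = 2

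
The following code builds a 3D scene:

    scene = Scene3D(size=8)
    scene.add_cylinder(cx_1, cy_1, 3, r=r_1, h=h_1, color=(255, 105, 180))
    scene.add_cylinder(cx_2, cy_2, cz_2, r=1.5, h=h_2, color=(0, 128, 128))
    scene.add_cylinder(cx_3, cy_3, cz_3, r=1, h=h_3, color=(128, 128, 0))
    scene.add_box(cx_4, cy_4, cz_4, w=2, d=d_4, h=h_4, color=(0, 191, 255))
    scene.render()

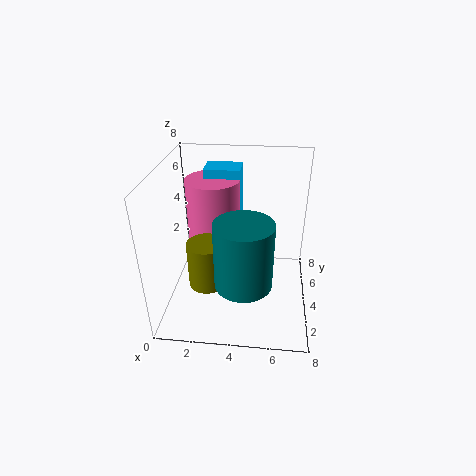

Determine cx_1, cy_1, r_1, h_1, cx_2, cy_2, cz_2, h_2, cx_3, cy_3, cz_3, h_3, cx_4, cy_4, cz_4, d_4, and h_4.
cx_1 = 2.5, cy_1 = 5, r_1 = 1.5, h_1 = 4, cx_2 = 4.5, cy_2 = 2, cz_2 = 2.5, h_2 = 3.5, cx_3 = 2.5, cy_3 = 2.5, cz_3 = 2, h_3 = 2.5, cx_4 = 2, cy_4 = 5, cz_4 = 4.5, d_4 = 1.5, h_4 = 3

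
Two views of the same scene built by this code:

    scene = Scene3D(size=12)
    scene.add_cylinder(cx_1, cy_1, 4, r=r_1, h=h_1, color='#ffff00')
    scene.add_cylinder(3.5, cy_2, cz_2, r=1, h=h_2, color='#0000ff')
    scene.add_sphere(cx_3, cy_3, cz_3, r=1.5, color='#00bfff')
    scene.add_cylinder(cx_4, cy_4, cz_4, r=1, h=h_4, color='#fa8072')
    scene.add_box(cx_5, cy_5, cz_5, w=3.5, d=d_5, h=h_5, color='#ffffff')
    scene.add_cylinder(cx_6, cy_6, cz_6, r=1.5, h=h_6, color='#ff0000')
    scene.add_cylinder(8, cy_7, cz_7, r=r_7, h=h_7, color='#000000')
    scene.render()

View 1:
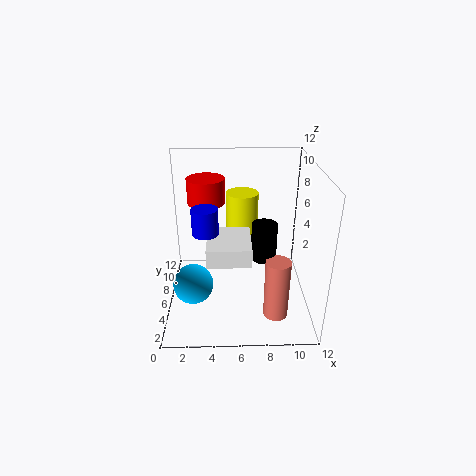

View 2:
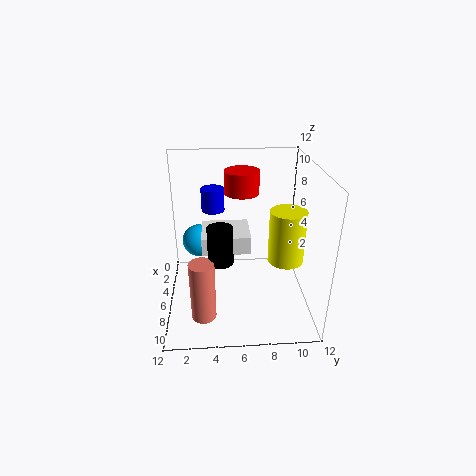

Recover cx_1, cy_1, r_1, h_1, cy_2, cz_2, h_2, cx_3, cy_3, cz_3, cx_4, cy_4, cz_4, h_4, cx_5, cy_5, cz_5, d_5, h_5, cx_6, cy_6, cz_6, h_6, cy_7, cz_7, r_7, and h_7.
cx_1 = 6.5
cy_1 = 10
r_1 = 1.5
h_1 = 4.5
cy_2 = 4
cz_2 = 7.5
h_2 = 2
cx_3 = 2.5
cy_3 = 2.5
cz_3 = 4
cx_4 = 9
cy_4 = 3
cz_4 = 0.5
h_4 = 5
cx_5 = 3.5
cy_5 = 3
cz_5 = 5
d_5 = 4
h_5 = 1.5
cx_6 = 3.5
cy_6 = 6.5
cz_6 = 9
h_6 = 2
cy_7 = 4.5
cz_7 = 5
r_7 = 1
h_7 = 3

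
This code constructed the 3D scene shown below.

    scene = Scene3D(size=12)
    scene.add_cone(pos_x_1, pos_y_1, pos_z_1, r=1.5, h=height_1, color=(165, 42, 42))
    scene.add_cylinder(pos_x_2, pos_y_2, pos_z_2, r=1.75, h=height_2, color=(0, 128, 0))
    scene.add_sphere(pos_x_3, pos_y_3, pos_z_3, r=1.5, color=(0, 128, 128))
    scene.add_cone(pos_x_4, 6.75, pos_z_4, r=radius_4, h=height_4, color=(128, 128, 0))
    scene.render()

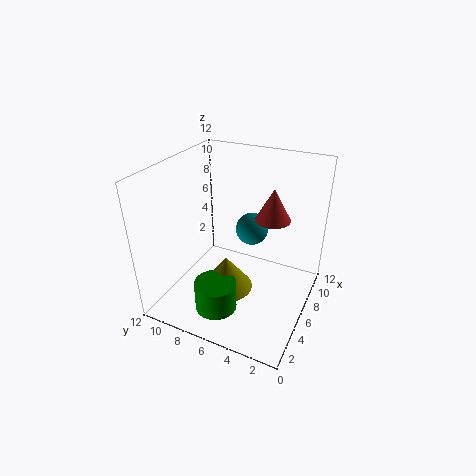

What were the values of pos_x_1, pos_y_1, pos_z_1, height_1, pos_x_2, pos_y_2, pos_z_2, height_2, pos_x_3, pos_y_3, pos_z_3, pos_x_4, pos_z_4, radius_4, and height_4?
pos_x_1 = 8
pos_y_1 = 3.75
pos_z_1 = 7.25
height_1 = 2.75
pos_x_2 = 3.25
pos_y_2 = 6.75
pos_z_2 = 0.5
height_2 = 2.5
pos_x_3 = 9.5
pos_y_3 = 6.25
pos_z_3 = 5
pos_x_4 = 5.25
pos_z_4 = 1.25
radius_4 = 2.25
height_4 = 3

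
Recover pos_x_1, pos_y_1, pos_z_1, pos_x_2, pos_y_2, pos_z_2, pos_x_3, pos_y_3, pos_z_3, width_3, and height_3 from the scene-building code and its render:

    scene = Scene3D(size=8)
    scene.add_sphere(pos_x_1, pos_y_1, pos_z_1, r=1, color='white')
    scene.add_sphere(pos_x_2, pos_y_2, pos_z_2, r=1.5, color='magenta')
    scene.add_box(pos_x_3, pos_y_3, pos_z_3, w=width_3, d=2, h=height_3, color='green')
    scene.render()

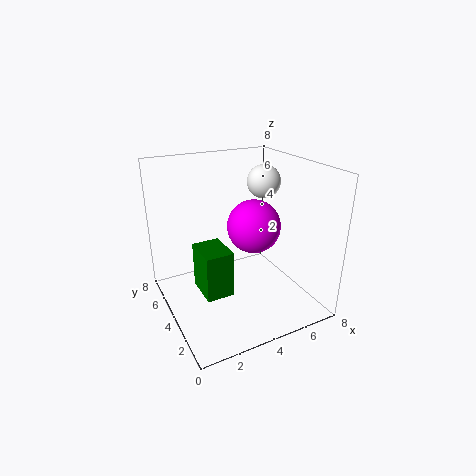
pos_x_1 = 6.5, pos_y_1 = 5.5, pos_z_1 = 6.5, pos_x_2 = 5, pos_y_2 = 4, pos_z_2 = 4.5, pos_x_3 = 1.5, pos_y_3 = 2.5, pos_z_3 = 1.5, width_3 = 1.5, height_3 = 2.5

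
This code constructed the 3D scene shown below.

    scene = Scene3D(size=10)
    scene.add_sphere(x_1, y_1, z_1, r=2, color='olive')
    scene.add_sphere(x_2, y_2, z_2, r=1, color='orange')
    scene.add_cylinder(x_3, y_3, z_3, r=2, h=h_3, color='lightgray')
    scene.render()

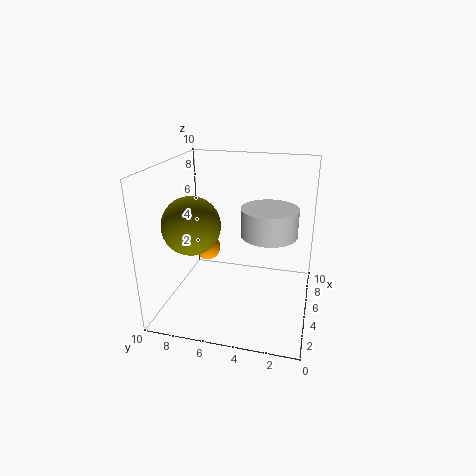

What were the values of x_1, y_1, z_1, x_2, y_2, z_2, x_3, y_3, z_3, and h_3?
x_1 = 4, y_1 = 8, z_1 = 6, x_2 = 7, y_2 = 8, z_2 = 3, x_3 = 6, y_3 = 3, z_3 = 5, h_3 = 2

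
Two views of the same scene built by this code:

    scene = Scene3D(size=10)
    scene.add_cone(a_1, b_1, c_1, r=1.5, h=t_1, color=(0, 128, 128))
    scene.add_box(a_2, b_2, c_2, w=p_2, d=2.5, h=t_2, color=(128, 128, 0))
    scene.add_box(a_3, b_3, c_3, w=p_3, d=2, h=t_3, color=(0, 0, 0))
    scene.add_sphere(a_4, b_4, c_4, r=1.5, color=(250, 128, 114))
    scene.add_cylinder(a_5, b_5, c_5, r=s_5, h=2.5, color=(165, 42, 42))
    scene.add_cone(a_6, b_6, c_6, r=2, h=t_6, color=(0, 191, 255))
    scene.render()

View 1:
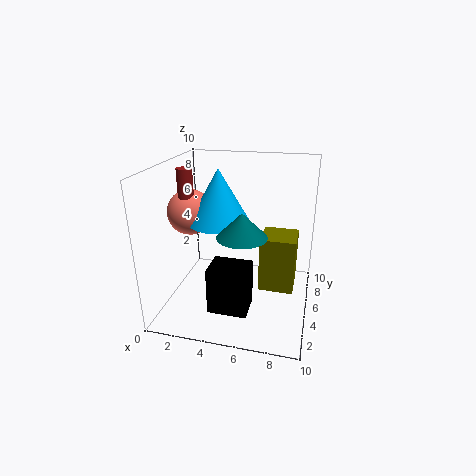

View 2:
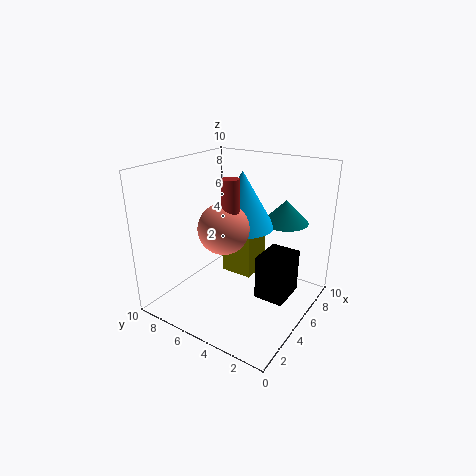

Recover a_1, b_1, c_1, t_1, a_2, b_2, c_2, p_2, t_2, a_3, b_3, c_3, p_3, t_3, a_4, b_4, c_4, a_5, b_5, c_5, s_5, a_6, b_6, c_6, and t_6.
a_1 = 6, b_1 = 2, c_1 = 6.5, t_1 = 1.5, a_2 = 6.5, b_2 = 5, c_2 = 1, p_2 = 2.5, t_2 = 4, a_3 = 4, b_3 = 1, c_3 = 1.5, p_3 = 2.5, t_3 = 3, a_4 = 2, b_4 = 4, c_4 = 7, a_5 = 2, b_5 = 3.5, c_5 = 7.5, s_5 = 0.5, a_6 = 4, b_6 = 4, c_6 = 6.5, t_6 = 3.5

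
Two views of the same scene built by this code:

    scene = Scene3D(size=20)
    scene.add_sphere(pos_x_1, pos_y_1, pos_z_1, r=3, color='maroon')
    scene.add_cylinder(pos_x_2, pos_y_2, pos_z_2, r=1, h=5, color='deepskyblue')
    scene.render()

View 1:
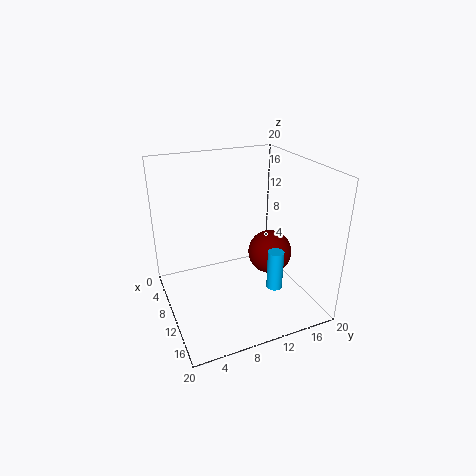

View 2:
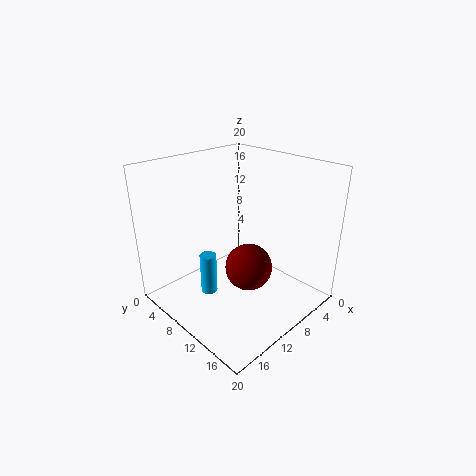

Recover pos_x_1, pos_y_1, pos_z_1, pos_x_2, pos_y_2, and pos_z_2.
pos_x_1 = 12
pos_y_1 = 14
pos_z_1 = 8
pos_x_2 = 17
pos_y_2 = 12
pos_z_2 = 6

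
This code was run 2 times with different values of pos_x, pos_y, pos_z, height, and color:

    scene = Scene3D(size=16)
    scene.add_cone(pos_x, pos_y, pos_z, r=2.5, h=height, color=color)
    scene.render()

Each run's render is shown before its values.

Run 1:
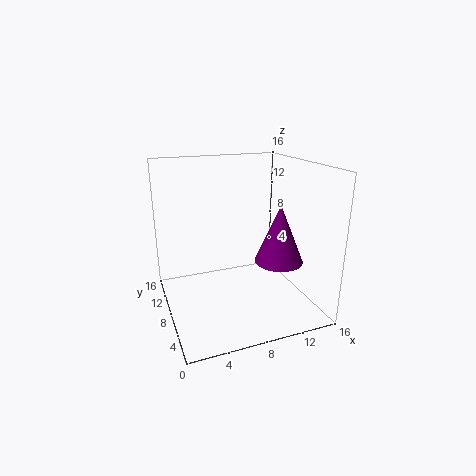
pos_x = 11, pos_y = 4, pos_z = 6.5, height = 6, color = 'purple'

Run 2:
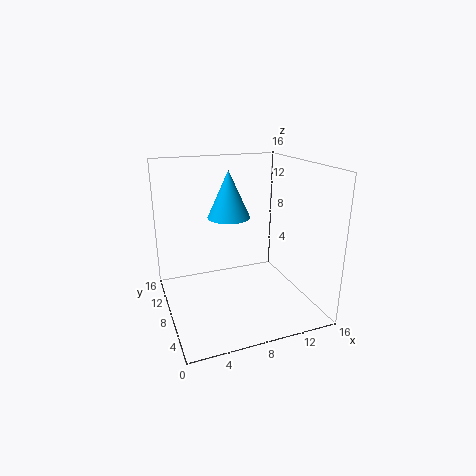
pos_x = 8, pos_y = 11, pos_z = 9.5, height = 5.5, color = 'deepskyblue'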